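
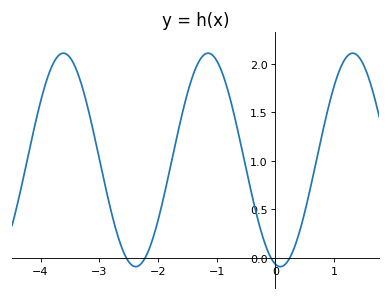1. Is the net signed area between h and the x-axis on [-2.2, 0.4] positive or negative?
positive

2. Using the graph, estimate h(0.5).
0.468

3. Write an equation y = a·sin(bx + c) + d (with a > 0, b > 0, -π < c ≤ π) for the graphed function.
y = 1.1sin(2.55x - 1.79) + 1.01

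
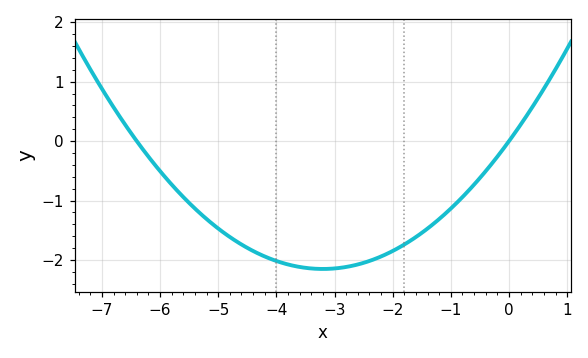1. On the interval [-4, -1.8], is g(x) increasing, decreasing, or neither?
neither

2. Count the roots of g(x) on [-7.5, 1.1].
2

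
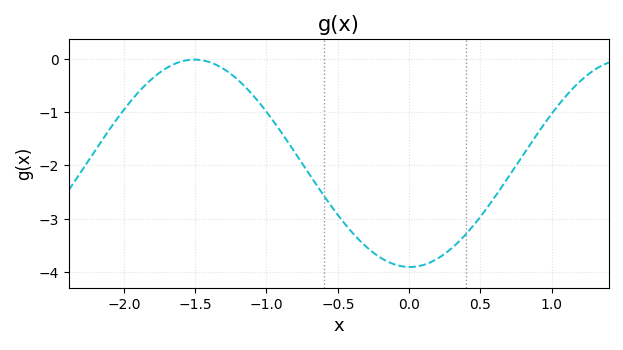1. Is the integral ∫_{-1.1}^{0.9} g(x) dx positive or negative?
negative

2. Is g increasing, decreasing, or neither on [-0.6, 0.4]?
neither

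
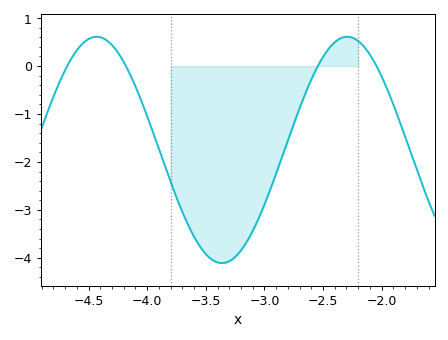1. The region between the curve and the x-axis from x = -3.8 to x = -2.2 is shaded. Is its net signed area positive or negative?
negative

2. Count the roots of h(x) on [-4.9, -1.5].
4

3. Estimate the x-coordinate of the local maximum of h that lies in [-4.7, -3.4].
-4.45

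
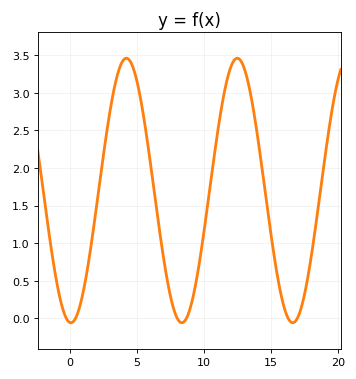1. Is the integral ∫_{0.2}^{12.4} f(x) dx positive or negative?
positive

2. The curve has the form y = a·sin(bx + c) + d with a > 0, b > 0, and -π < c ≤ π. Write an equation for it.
y = 1.76sin(0.76x - 1.6) + 1.7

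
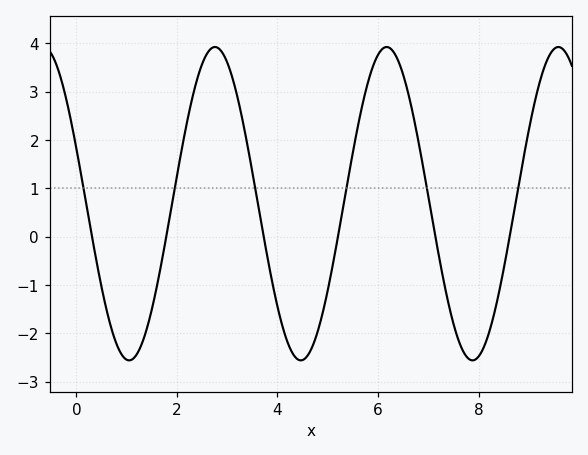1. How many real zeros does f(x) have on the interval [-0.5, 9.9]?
6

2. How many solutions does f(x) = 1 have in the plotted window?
6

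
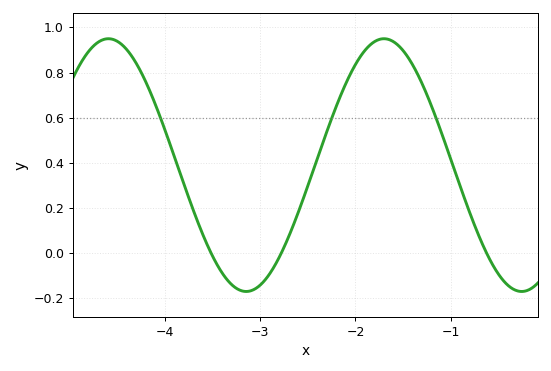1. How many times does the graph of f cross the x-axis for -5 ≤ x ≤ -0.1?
3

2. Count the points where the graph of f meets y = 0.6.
3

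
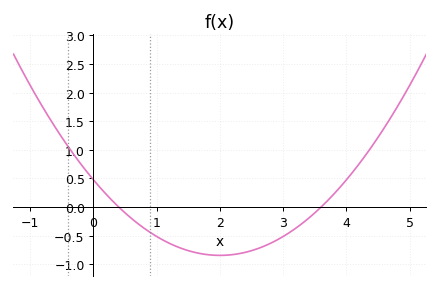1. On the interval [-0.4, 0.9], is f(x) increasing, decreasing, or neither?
decreasing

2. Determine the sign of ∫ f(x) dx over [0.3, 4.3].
negative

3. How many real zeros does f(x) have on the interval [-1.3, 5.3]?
2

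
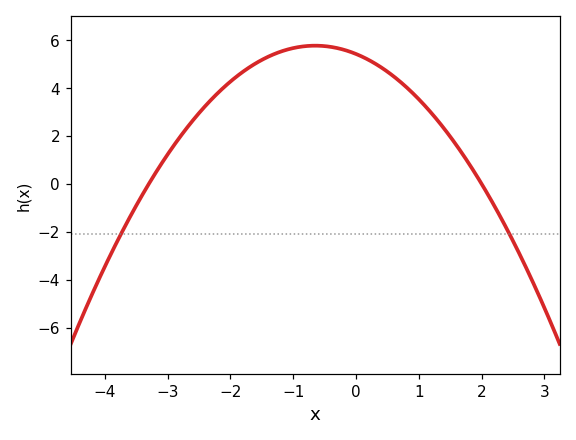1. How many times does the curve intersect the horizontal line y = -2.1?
2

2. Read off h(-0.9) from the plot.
5.8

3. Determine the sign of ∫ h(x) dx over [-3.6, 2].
positive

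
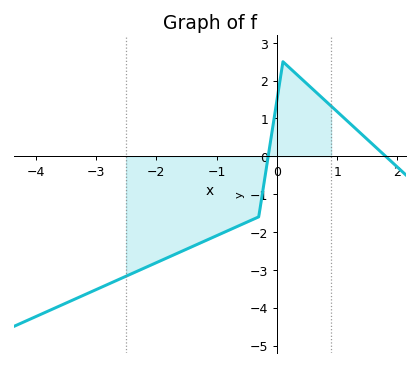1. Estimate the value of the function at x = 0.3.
2.2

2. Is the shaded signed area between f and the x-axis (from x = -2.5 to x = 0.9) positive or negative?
negative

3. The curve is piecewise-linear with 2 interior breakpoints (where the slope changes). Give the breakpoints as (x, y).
(-0.3, -1.6); (0.1, 2.5)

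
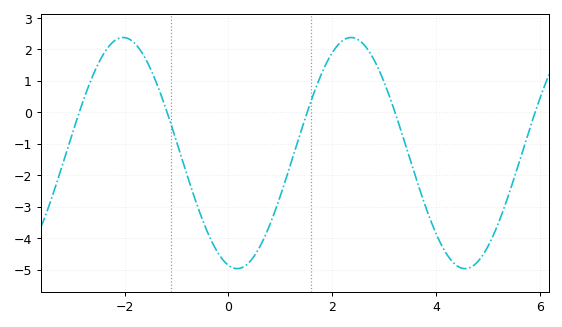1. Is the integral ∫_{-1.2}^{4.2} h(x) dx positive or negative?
negative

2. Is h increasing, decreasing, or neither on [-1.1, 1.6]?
neither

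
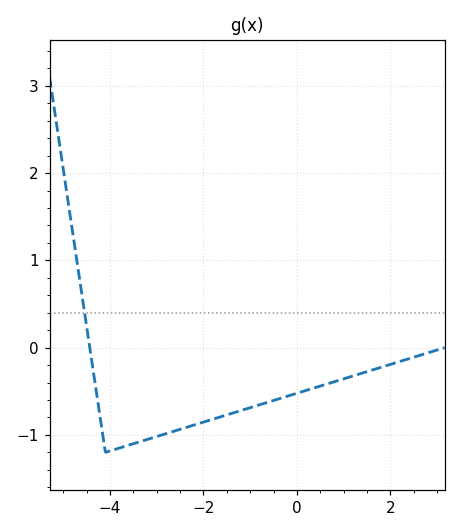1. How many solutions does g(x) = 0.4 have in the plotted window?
1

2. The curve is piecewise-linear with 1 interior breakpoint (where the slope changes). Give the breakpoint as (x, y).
(-4.1, -1.2)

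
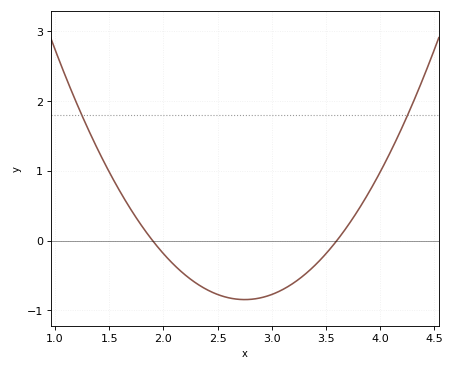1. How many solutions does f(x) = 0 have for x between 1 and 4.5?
2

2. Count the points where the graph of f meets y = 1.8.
2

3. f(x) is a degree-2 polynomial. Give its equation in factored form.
y = 1.17(x - 1.9)(x - 3.6)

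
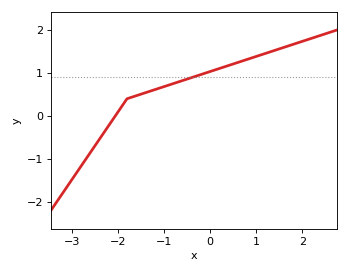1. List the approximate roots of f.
-2.1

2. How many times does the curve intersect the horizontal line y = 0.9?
1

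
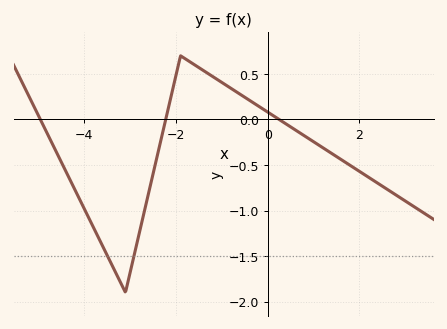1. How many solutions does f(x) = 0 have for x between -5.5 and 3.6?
3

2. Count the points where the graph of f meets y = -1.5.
2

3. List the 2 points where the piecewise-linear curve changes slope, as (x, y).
(-3.1, -1.9); (-1.9, 0.7)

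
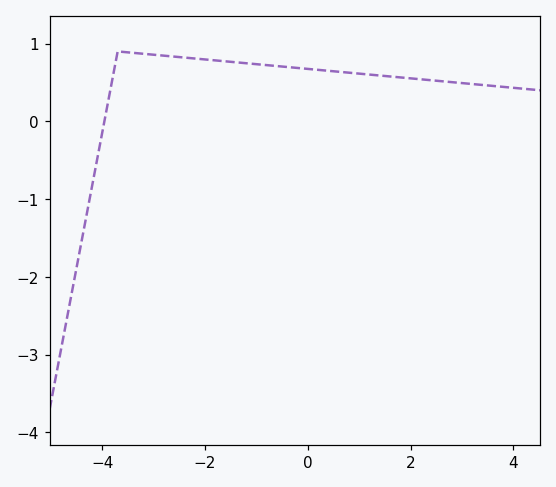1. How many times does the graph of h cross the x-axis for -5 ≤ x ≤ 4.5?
1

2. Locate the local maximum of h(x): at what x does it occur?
-3.6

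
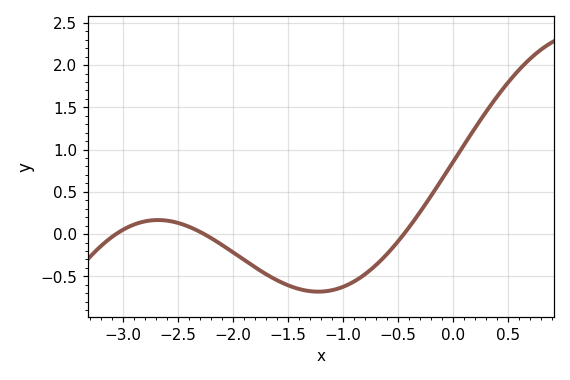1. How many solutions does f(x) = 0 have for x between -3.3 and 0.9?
3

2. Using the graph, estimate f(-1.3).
-0.65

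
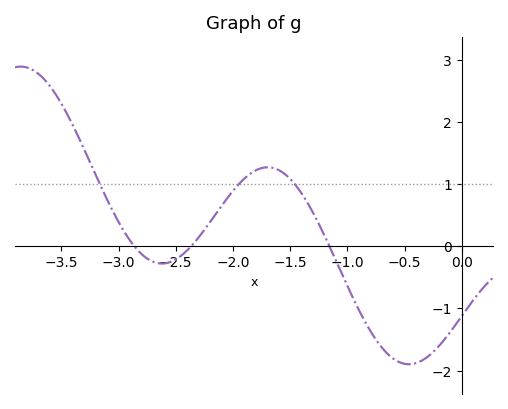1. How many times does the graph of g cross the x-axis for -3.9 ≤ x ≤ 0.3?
3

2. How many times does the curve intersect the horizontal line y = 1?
3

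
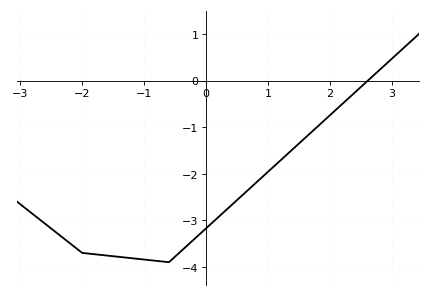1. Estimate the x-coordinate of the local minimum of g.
-0.6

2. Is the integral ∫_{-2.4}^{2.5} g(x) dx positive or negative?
negative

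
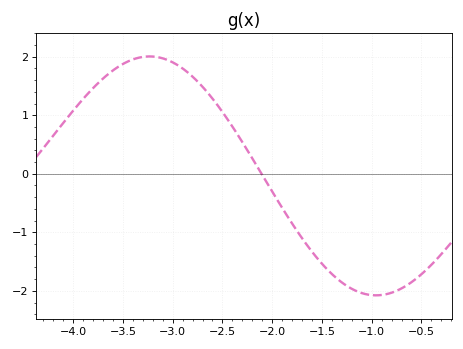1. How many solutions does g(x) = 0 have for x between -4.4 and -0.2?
1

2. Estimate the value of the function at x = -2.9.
1.8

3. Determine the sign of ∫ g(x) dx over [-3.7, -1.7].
positive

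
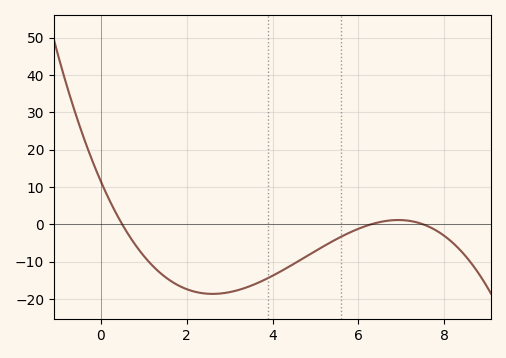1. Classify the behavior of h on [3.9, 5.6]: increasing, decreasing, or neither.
increasing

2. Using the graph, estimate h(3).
-18.2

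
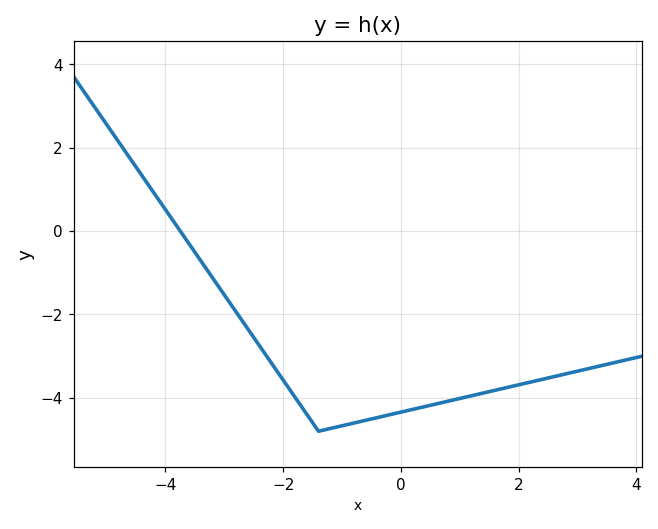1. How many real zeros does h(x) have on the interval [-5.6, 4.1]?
1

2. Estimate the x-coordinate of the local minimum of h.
-1.4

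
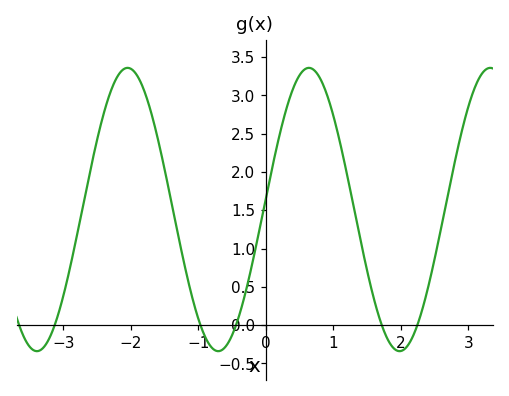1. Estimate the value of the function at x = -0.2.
0.81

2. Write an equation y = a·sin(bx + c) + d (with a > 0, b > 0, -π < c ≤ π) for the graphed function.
y = 1.85sin(2.34x + 0.08) + 1.51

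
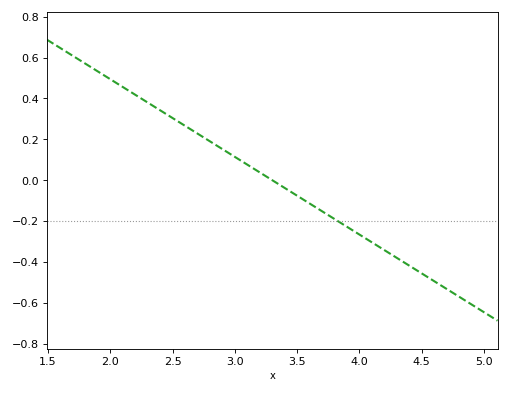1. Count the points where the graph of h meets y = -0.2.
1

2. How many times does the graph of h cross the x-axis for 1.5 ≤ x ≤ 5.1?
1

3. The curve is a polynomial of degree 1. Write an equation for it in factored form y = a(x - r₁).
y = -0.38(x - 3.3)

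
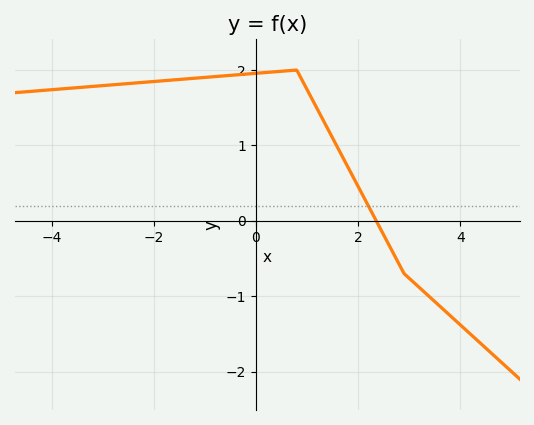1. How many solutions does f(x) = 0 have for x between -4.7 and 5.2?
1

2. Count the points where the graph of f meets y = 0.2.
1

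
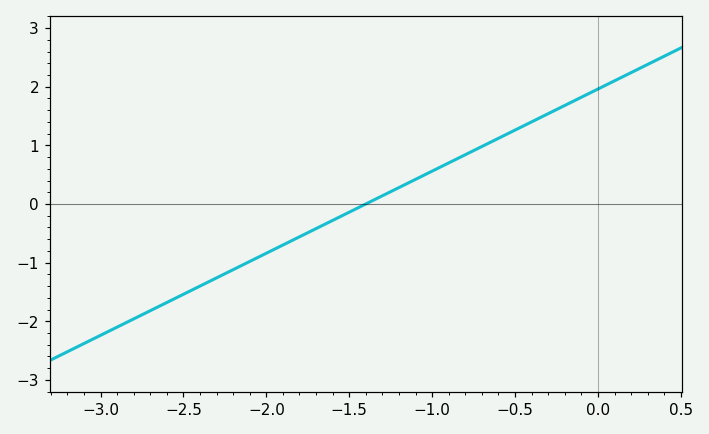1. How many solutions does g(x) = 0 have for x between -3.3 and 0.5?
1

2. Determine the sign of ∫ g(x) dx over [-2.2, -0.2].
positive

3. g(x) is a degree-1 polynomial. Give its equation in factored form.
y = 1.4(x + 1.4)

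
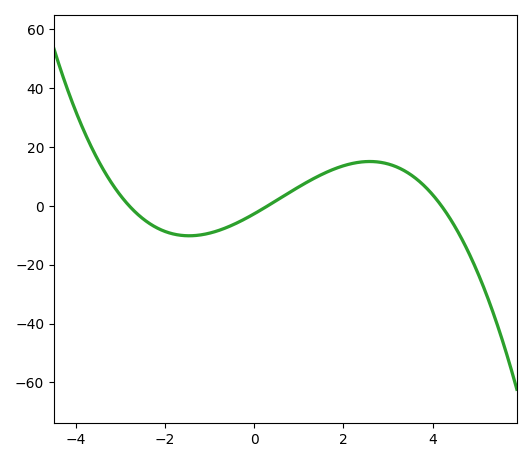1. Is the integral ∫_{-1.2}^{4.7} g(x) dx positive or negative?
positive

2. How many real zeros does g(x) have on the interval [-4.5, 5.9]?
3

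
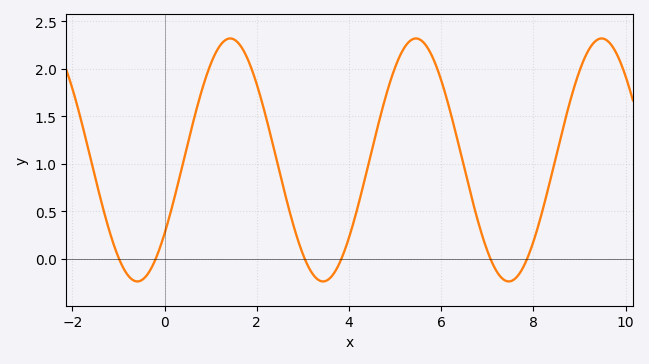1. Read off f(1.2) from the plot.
2.24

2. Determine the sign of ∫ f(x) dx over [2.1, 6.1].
positive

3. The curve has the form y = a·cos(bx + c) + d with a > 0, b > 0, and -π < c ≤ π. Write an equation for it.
y = 1.28cos(1.56x - 2.22) + 1.04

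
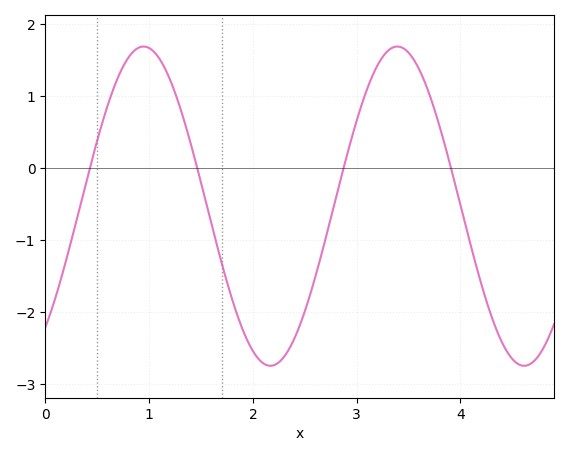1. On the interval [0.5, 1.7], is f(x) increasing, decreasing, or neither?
neither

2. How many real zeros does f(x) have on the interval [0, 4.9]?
4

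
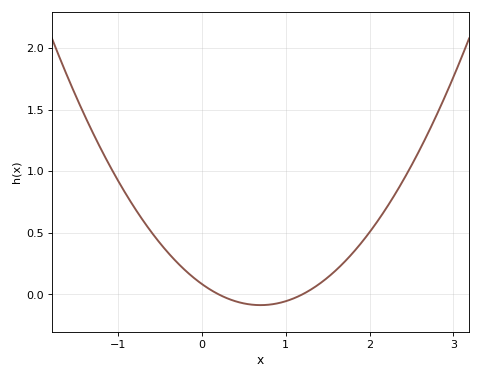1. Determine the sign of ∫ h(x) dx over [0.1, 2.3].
positive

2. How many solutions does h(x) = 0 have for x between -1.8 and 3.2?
2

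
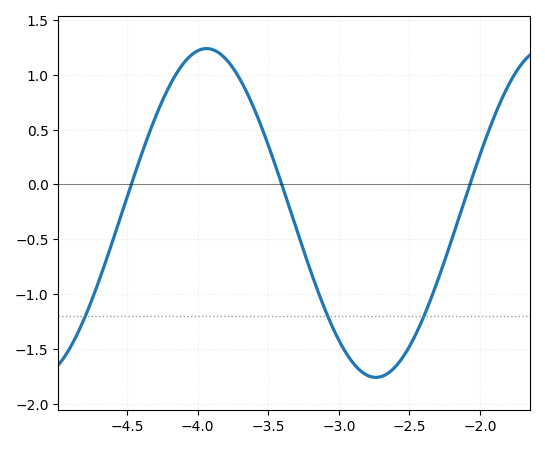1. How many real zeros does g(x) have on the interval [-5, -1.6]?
3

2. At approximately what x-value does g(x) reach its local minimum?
-2.74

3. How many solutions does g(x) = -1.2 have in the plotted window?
3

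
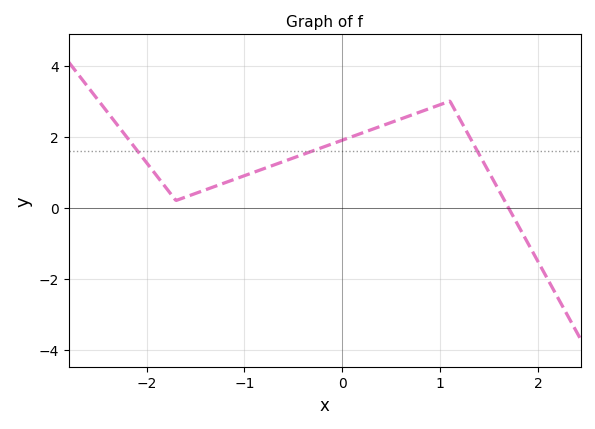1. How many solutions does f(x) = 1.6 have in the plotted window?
3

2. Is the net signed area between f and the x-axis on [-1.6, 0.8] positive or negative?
positive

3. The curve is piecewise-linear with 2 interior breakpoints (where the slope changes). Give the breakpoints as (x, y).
(-1.7, 0.2); (1.1, 3)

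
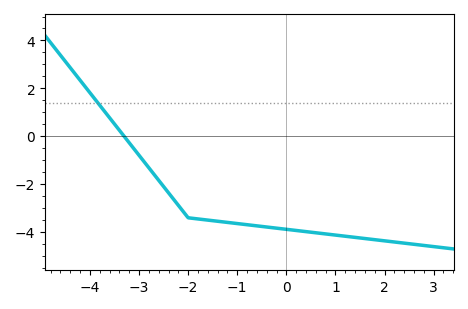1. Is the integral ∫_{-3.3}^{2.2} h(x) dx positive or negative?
negative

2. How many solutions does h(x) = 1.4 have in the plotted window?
1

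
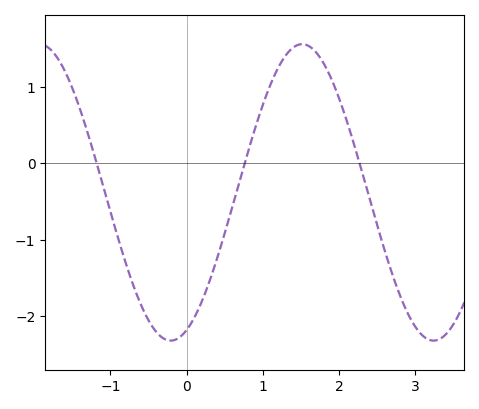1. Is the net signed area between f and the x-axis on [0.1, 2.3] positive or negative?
positive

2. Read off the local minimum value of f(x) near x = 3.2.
-2.32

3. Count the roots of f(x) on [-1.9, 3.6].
3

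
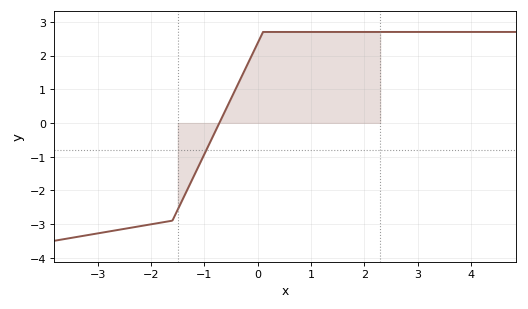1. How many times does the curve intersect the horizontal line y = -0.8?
1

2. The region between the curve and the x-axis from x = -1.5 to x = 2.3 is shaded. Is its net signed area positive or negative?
positive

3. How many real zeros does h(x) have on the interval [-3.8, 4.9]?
1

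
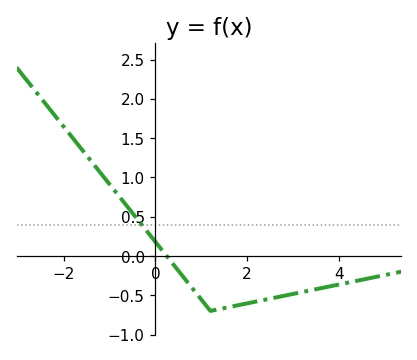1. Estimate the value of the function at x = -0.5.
0.545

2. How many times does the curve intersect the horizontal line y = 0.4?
1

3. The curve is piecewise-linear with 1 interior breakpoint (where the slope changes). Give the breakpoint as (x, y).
(1.2, -0.7)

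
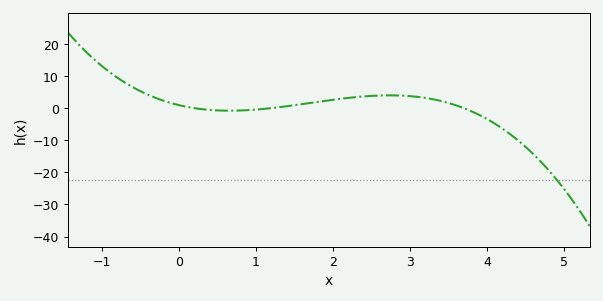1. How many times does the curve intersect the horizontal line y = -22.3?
1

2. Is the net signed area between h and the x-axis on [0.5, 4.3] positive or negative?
positive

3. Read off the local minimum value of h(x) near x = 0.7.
-1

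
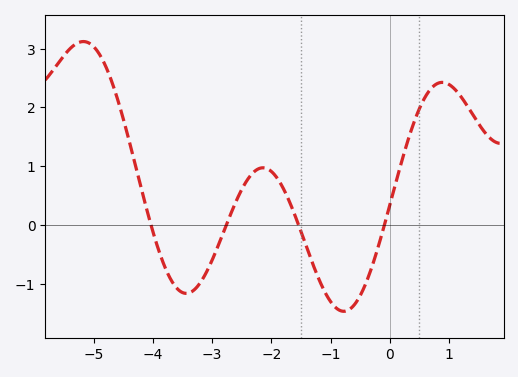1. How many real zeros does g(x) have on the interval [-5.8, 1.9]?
4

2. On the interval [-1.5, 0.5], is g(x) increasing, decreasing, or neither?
neither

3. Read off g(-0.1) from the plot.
0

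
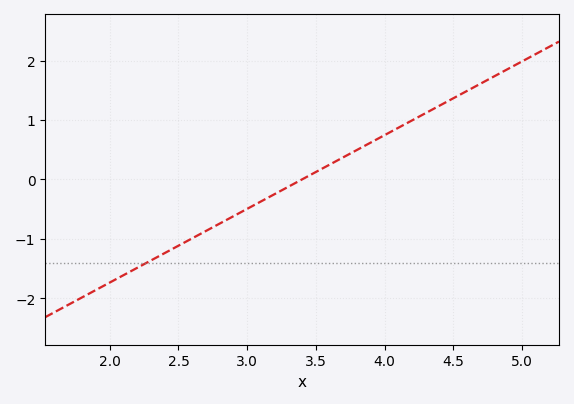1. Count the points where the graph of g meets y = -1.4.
1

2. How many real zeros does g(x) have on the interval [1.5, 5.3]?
1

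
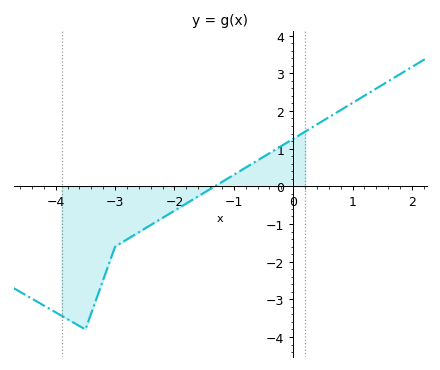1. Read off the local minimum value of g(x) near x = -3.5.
-3.8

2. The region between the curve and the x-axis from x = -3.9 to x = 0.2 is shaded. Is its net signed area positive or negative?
negative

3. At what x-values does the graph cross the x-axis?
-1.32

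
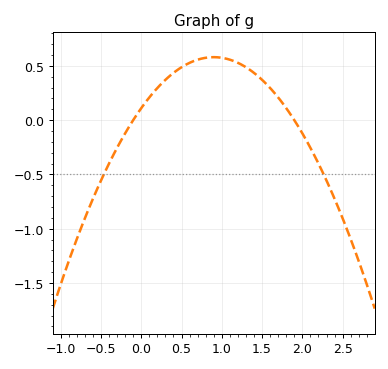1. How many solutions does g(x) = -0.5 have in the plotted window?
2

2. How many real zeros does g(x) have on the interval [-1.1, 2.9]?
2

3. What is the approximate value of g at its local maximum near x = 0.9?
0.58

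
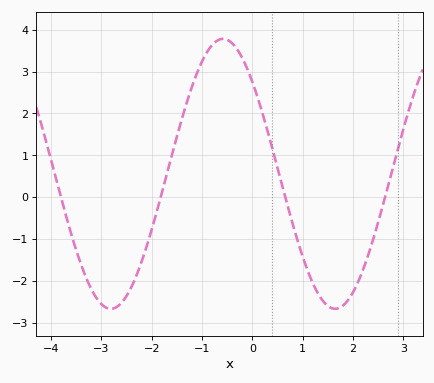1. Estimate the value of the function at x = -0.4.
3.67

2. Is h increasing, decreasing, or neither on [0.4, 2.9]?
neither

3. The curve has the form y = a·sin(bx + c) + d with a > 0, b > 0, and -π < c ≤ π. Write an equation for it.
y = 3.22sin(1.41x + 2.39) + 0.56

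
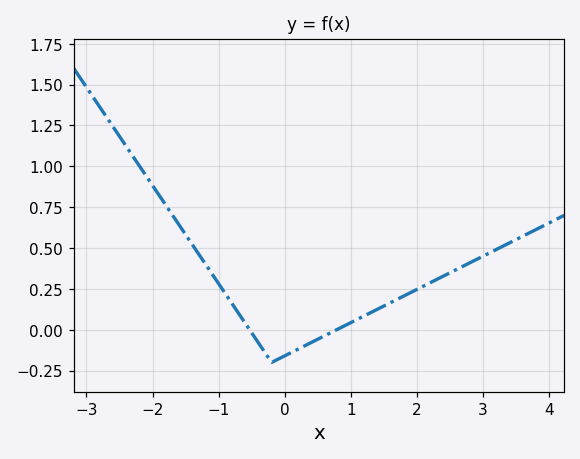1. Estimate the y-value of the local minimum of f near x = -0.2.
-0.2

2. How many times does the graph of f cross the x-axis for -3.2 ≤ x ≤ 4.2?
2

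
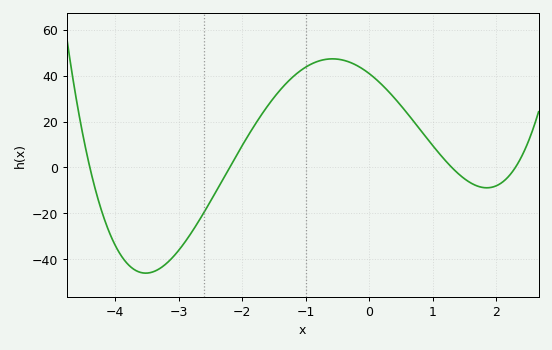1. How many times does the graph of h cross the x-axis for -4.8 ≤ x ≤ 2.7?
4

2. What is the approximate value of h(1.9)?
-8.74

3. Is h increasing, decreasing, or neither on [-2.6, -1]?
increasing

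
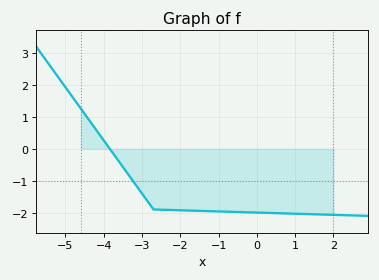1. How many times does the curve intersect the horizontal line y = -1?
1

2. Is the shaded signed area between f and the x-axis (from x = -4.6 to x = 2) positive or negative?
negative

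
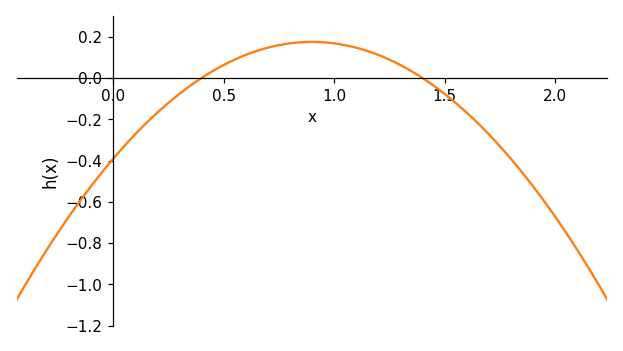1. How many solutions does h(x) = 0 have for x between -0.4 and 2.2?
2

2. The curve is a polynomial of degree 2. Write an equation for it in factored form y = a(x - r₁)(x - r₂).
y = -0.7(x - 0.4)(x - 1.4)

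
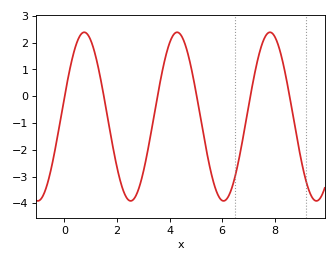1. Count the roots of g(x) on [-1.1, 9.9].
6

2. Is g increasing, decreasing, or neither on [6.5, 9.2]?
neither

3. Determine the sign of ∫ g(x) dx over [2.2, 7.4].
negative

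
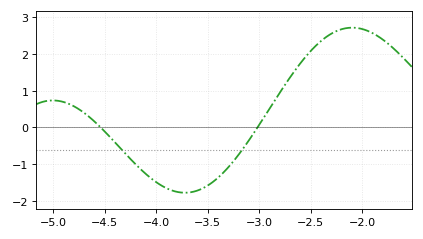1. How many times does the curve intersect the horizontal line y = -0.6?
2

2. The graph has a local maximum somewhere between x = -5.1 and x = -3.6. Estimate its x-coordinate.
-5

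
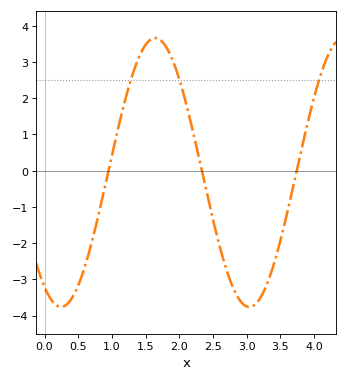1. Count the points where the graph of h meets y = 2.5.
3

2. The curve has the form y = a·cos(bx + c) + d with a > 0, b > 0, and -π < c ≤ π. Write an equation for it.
y = 3.71cos(2.25x + 2.59) - 0.05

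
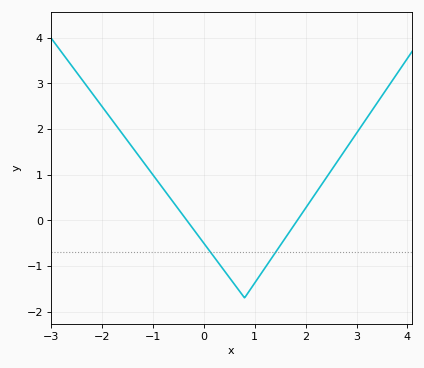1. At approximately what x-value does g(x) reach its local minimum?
0.8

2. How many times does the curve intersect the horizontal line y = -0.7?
2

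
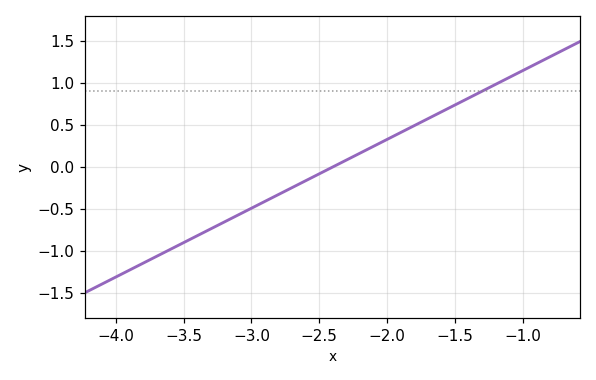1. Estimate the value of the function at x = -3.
-0.492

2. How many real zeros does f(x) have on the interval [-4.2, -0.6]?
1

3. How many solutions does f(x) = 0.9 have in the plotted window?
1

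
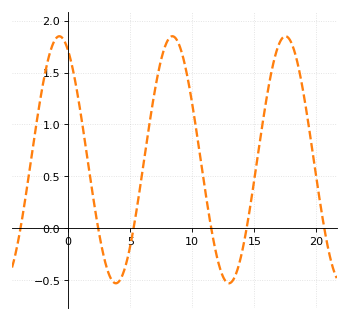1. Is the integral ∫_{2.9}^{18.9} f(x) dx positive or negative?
positive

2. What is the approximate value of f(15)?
0.45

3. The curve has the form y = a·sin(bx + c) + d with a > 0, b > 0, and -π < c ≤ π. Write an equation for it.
y = 1.19sin(0.69x + 2.1) + 0.66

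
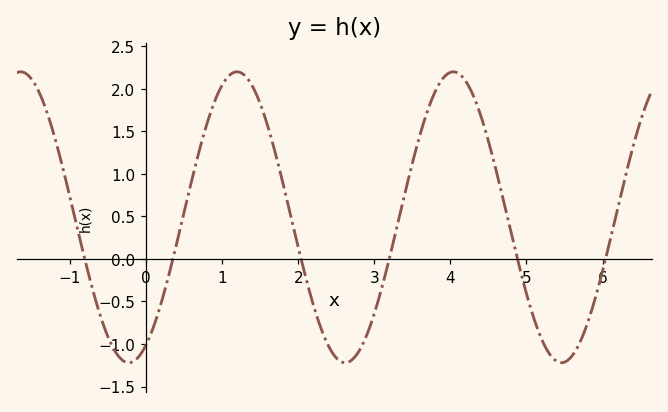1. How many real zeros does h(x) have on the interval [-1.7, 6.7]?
6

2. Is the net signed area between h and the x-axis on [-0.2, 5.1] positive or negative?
positive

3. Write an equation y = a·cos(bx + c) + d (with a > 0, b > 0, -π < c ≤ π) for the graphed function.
y = 1.71cos(2.21x - 2.64) + 0.49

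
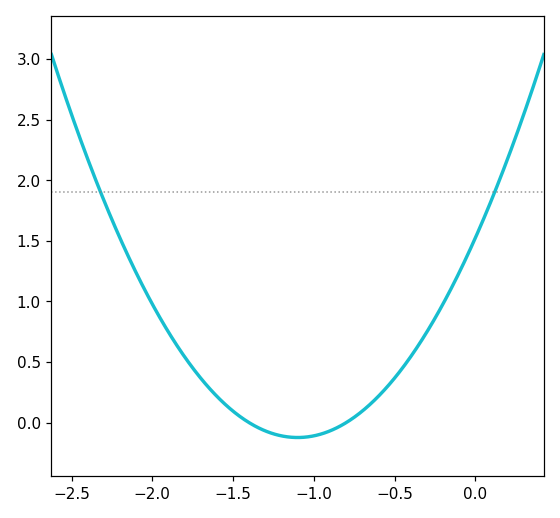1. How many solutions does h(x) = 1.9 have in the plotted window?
2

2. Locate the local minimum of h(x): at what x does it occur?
-1.1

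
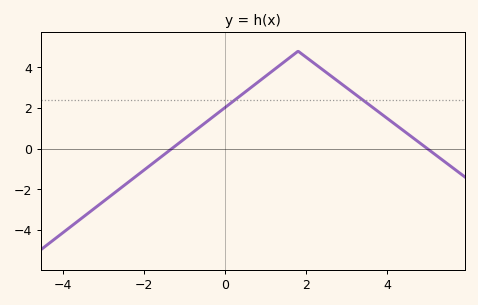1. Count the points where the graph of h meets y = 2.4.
2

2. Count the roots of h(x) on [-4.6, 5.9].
2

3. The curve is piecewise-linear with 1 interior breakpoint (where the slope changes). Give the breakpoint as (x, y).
(1.8, 4.8)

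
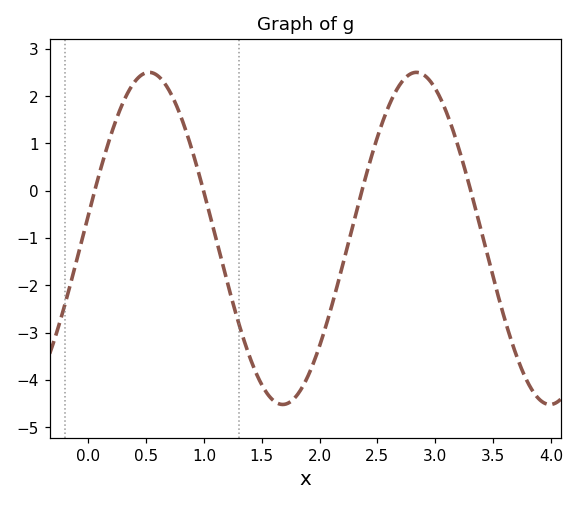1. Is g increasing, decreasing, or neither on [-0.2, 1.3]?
neither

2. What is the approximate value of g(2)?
-3.28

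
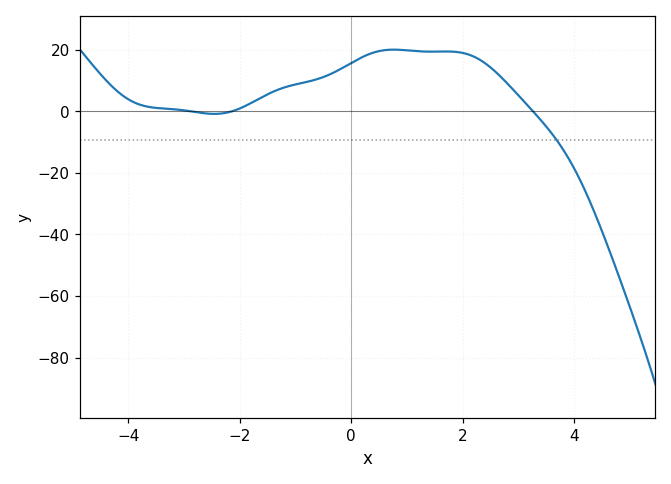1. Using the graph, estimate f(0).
16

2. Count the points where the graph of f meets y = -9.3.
1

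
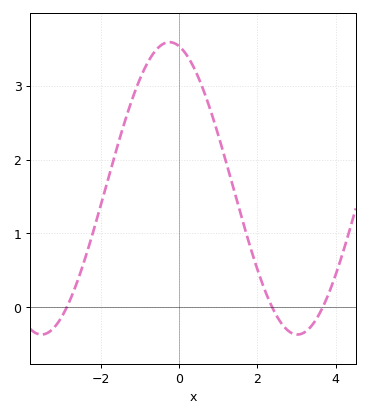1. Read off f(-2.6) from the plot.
0.357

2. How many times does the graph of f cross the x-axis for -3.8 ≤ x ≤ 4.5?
3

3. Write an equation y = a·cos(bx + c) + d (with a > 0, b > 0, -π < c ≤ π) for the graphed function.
y = 1.98cos(0.96x + 0.24) + 1.61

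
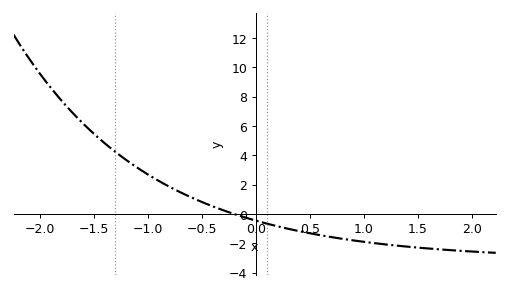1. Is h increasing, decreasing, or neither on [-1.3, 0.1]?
decreasing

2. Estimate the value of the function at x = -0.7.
1.4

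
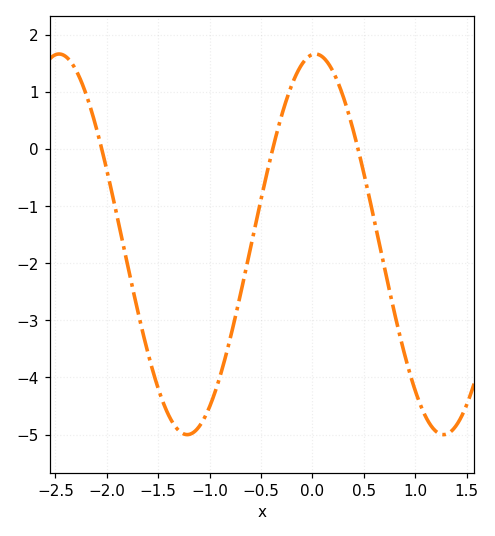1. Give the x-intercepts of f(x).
-2.1, -0.4, 0.4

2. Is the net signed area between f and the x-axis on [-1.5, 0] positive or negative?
negative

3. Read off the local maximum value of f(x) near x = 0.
1.7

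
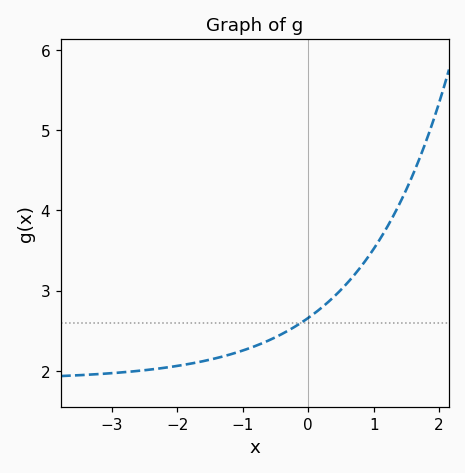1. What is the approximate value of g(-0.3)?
2.5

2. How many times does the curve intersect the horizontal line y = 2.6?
1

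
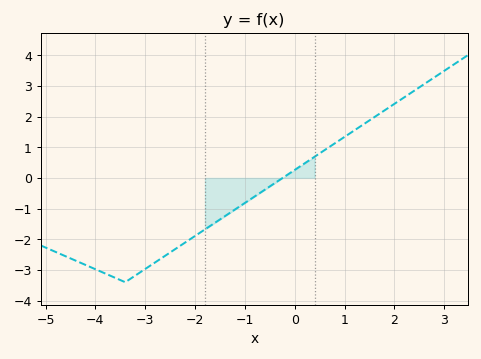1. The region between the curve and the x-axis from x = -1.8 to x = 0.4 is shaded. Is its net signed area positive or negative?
negative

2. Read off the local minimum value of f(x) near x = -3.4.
-3.4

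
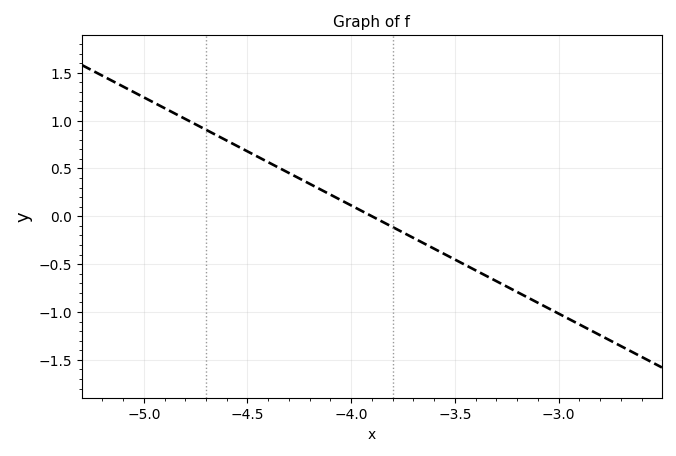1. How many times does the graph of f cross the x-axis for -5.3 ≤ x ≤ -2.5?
1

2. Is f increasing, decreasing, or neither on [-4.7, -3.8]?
decreasing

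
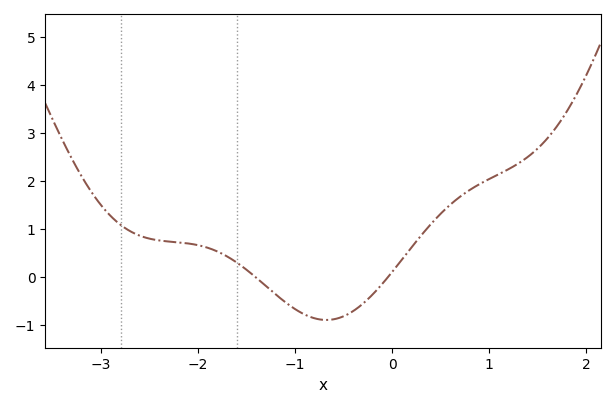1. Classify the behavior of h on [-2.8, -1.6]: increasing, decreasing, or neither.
decreasing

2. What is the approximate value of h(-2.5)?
0.8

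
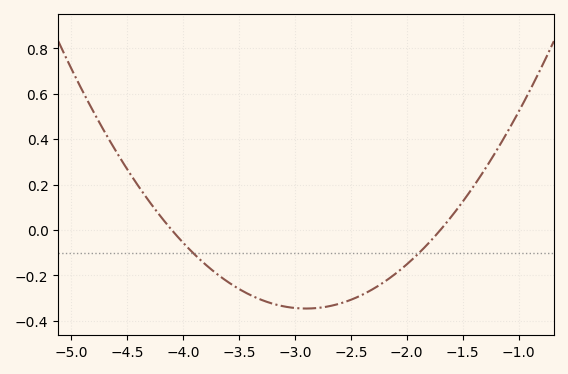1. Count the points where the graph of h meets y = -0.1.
2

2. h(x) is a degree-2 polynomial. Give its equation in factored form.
y = 0.24(x + 4.1)(x + 1.7)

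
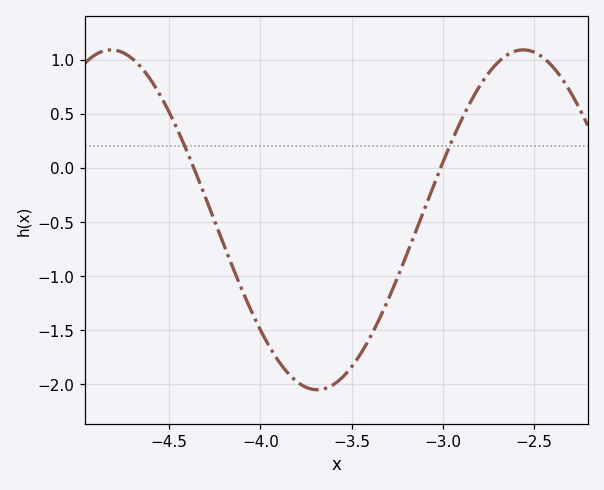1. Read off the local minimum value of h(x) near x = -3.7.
-2.05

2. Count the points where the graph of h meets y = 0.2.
2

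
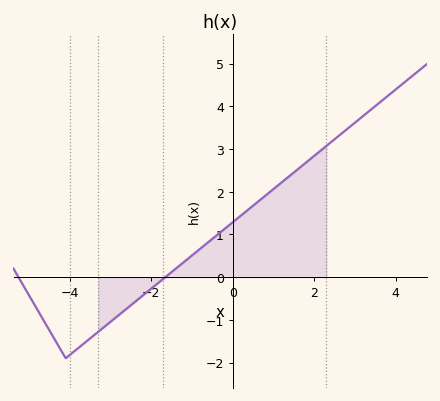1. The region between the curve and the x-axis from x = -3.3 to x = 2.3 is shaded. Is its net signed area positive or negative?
positive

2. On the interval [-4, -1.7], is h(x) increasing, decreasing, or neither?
increasing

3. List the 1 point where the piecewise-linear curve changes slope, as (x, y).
(-4.1, -1.9)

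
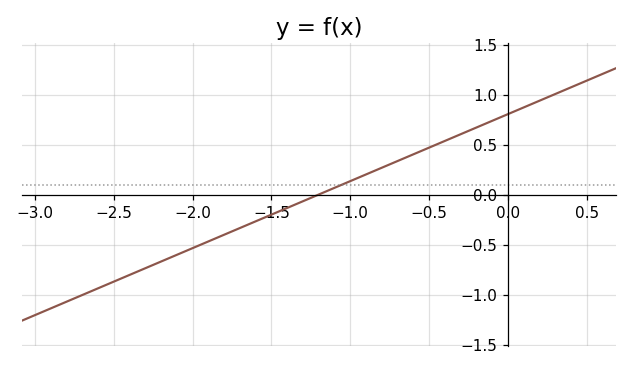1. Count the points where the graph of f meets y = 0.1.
1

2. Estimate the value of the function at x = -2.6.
-0.95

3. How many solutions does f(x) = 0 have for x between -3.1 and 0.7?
1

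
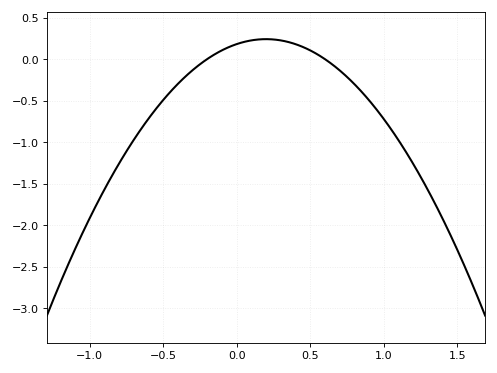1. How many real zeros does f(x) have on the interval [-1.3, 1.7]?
2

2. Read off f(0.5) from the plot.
0.1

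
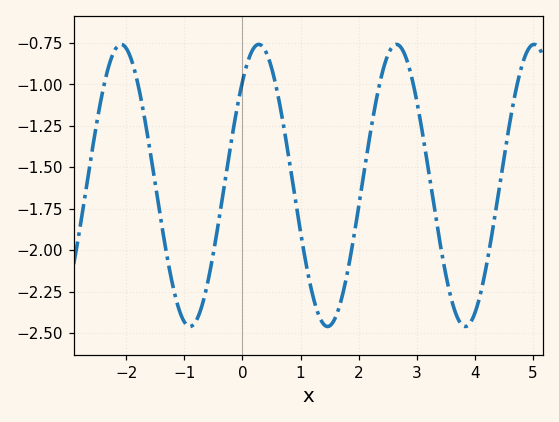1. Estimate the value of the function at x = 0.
-0.983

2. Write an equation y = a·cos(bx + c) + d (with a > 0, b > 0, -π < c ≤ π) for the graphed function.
y = 0.85cos(2.65x - 0.742) - 1.61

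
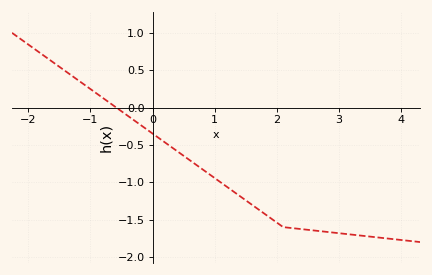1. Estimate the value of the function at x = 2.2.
-1.6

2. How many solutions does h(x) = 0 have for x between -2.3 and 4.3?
1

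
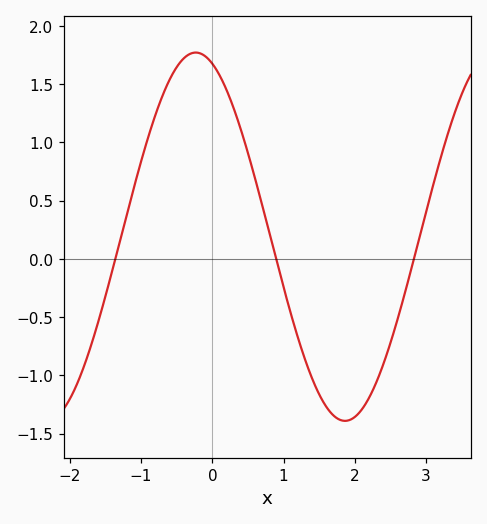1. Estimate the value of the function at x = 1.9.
-1.39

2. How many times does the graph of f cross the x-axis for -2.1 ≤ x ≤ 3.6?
3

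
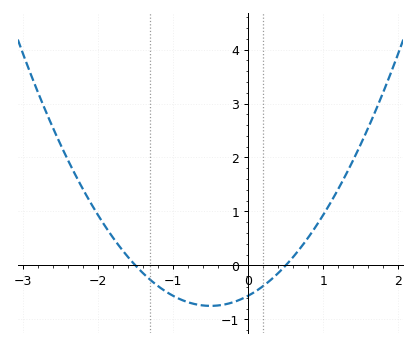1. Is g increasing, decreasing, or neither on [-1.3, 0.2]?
neither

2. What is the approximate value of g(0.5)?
0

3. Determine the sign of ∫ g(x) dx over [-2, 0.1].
negative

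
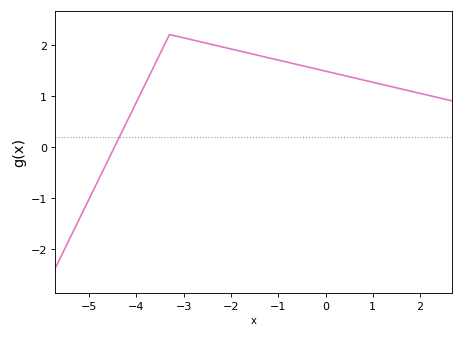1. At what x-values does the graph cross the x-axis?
-4.4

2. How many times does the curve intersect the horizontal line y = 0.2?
1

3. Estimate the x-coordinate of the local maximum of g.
-3.2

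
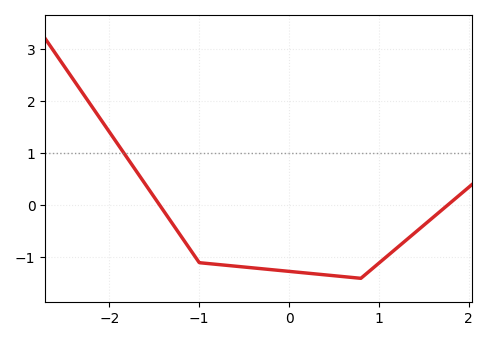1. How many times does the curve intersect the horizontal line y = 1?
1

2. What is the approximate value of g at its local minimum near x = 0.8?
-1.4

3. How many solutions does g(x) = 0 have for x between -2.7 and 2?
2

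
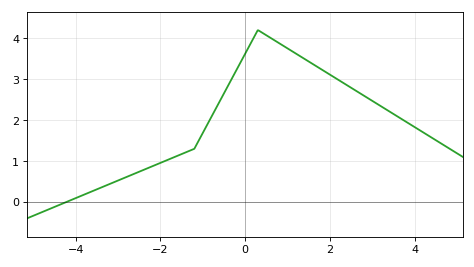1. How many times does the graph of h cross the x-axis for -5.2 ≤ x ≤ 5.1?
1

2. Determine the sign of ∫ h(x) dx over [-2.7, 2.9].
positive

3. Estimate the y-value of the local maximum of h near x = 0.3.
4.2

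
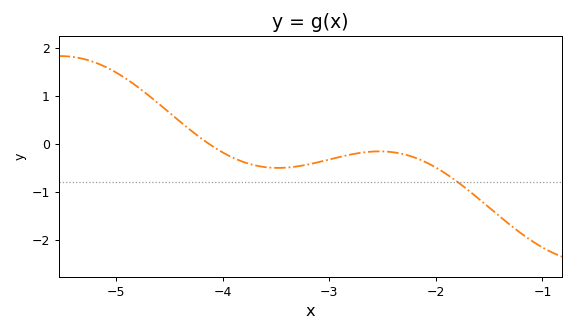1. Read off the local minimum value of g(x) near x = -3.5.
-0.498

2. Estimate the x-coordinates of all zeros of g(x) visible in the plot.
-4.13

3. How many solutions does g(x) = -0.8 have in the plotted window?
1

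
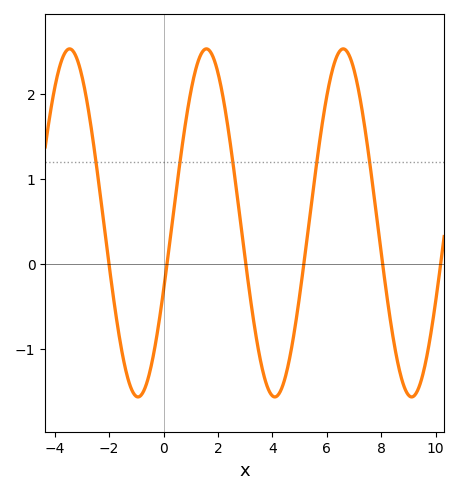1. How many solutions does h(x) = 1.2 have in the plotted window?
5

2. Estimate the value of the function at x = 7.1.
2.1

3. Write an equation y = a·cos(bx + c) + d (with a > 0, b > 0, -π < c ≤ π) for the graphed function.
y = 2.05cos(1.2x - 2) + 0.48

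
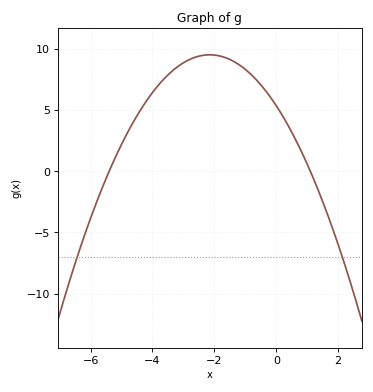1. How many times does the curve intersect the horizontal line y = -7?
2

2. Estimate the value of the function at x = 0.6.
2.5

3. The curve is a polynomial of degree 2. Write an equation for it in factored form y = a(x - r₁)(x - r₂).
y = -0.9(x + 5.4)(x - 1.1)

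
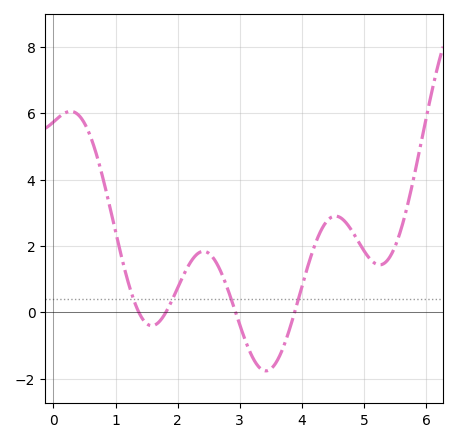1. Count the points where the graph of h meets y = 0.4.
4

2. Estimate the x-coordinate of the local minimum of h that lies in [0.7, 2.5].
1.58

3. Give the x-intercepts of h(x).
1.38, 1.81, 2.93, 3.88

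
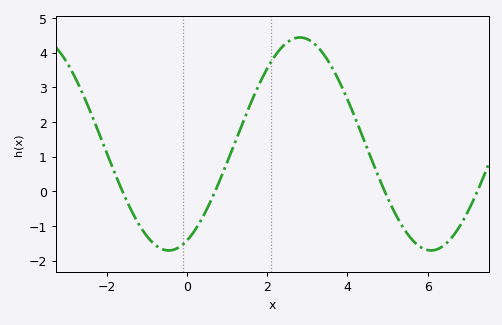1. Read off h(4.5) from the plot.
1.2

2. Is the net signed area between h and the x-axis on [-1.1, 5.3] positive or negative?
positive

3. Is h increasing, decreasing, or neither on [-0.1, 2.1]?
increasing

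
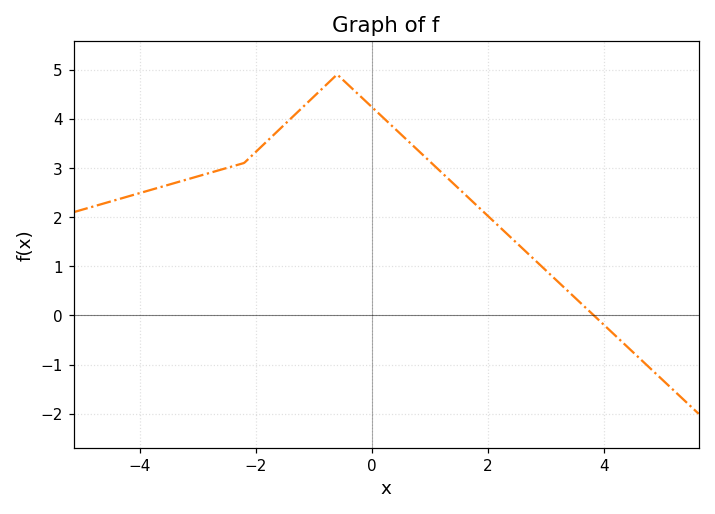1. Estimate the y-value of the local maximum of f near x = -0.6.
4.9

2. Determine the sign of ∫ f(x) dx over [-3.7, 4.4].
positive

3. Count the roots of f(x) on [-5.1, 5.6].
1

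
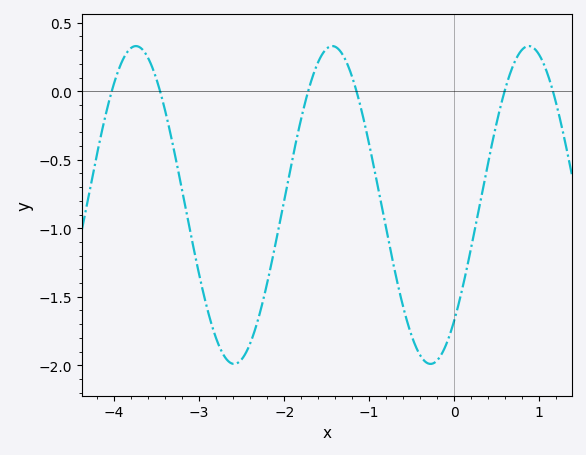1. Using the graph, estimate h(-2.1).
-1.1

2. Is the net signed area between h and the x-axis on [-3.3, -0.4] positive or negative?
negative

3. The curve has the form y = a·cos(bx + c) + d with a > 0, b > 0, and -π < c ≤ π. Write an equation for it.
y = 1.16cos(2.7x - 2.4) - 0.83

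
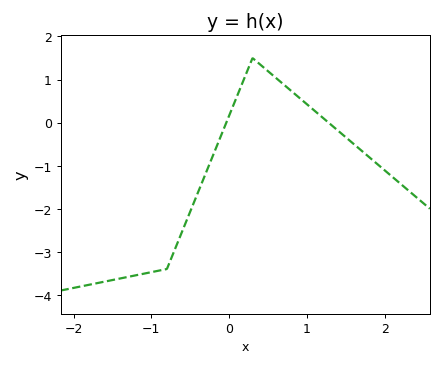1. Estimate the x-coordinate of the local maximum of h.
0.301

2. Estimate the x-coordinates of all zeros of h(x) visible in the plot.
-0.037, 1.28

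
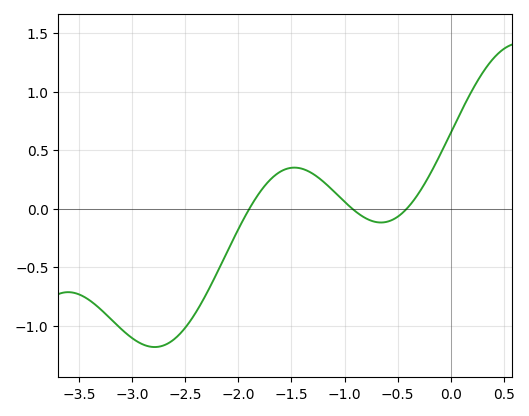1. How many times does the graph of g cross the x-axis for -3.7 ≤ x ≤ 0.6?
3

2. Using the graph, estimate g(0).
0.65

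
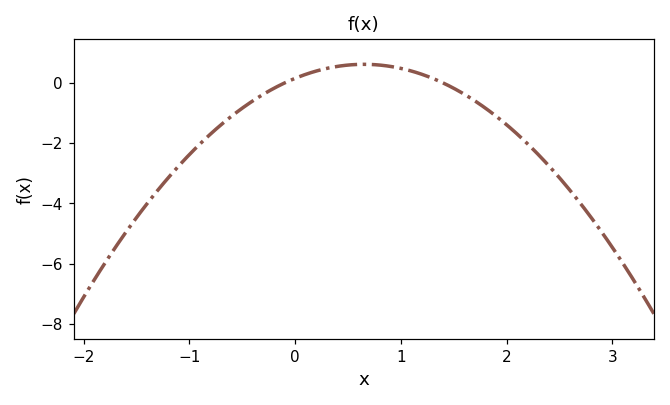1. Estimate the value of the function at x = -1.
-2.4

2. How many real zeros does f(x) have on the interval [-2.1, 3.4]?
2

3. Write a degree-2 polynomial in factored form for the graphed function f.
y = -1.1(x + 0.1)(x - 1.4)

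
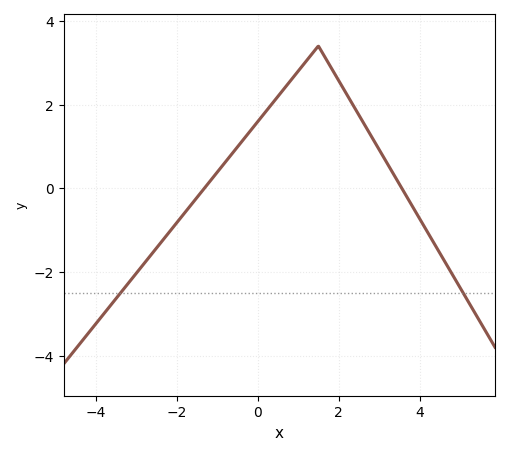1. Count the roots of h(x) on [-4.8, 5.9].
2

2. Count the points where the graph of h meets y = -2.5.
2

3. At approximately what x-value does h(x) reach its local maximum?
1.5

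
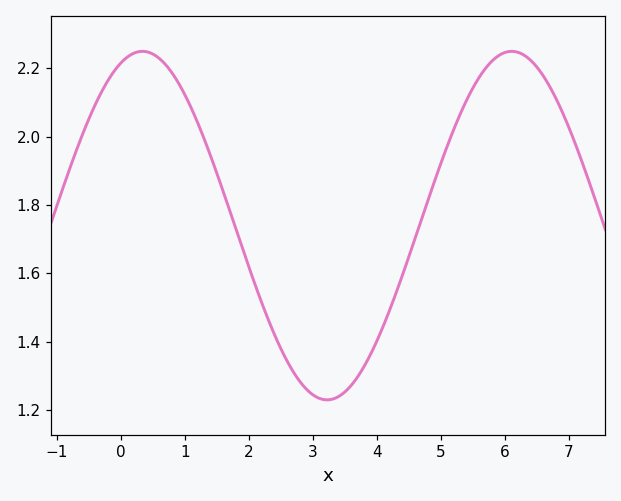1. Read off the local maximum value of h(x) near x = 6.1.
2.25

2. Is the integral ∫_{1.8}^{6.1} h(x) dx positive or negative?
positive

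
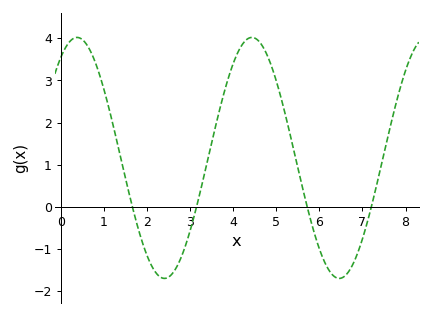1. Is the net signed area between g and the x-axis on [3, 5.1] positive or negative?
positive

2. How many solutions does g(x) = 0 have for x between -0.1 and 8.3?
4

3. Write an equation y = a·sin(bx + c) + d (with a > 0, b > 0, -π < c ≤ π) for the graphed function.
y = 2.86sin(1.55x + 0.98) + 1.16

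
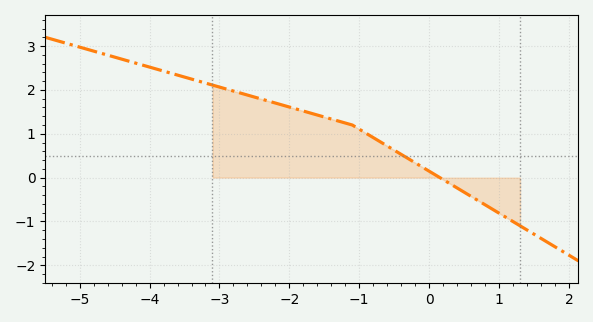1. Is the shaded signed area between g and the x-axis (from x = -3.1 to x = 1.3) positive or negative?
positive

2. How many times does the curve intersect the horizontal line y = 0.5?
1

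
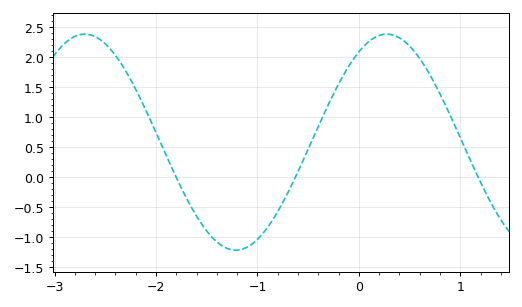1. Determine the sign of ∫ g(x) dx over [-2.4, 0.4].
positive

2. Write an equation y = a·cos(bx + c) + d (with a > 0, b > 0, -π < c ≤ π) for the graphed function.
y = 1.8cos(2.11x - 0.58) + 0.58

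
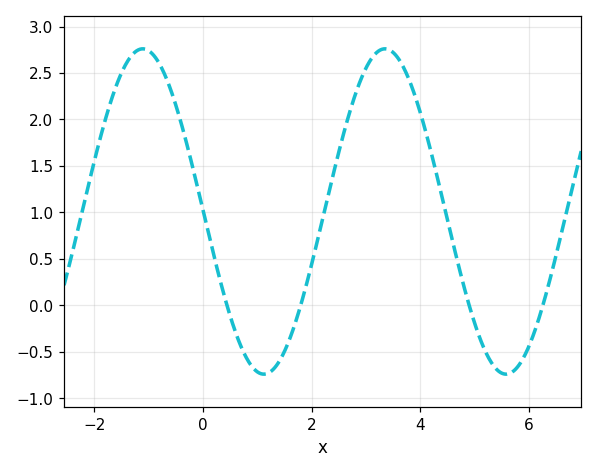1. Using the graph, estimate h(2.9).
2.42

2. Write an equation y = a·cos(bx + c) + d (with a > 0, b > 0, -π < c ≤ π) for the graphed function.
y = 1.75cos(1.41x + 1.56) + 1.01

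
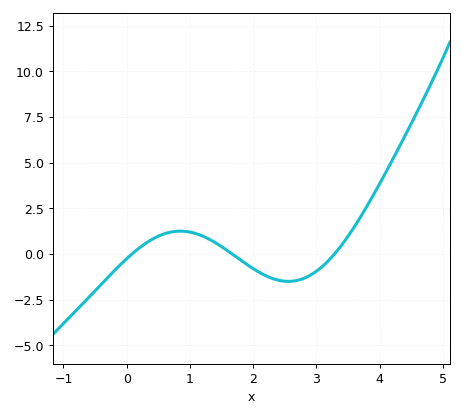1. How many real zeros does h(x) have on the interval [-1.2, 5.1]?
3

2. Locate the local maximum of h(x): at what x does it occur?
0.8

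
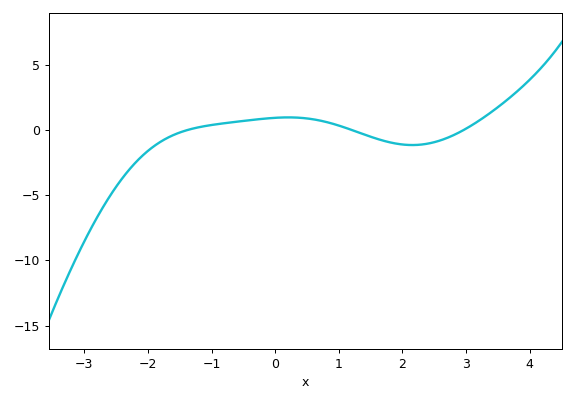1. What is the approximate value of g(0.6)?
0.808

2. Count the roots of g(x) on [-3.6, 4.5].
3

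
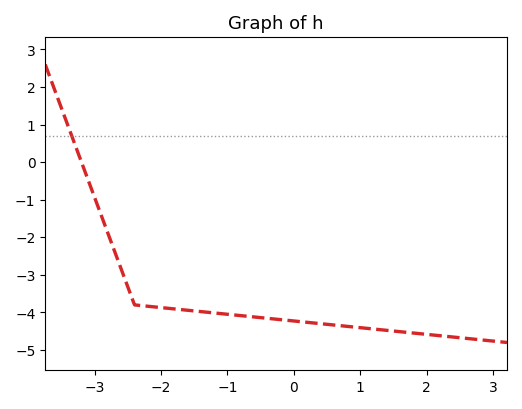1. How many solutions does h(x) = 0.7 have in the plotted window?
1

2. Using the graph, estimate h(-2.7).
-2.4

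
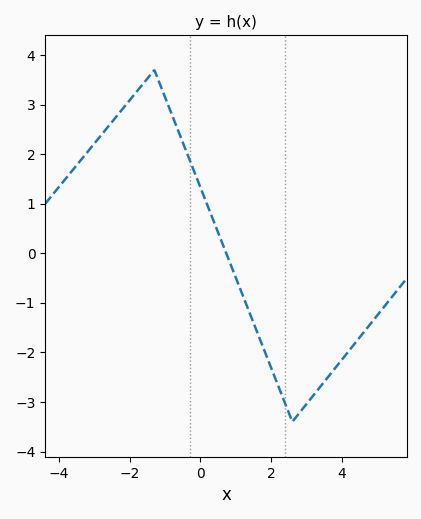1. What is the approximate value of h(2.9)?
-3.13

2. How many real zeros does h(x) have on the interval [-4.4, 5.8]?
1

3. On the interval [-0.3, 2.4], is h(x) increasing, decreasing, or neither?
decreasing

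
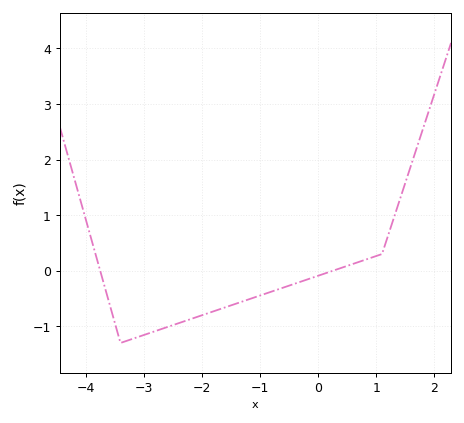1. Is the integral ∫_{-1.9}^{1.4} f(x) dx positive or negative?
negative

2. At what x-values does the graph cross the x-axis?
-3.75, 0.256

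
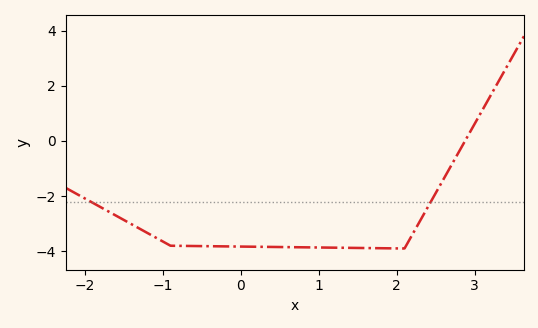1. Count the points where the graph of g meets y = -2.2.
2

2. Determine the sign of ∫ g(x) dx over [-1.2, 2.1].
negative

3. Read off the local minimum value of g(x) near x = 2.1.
-3.9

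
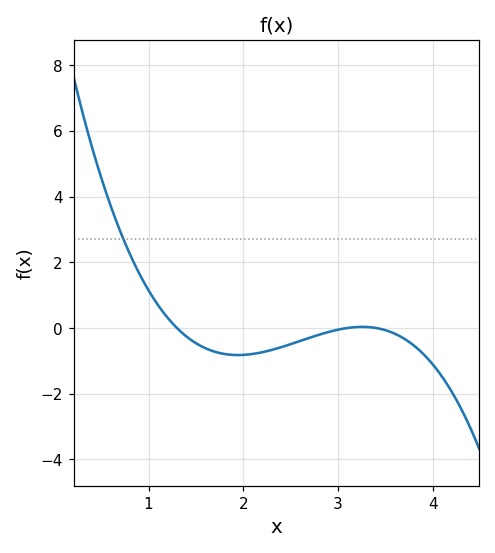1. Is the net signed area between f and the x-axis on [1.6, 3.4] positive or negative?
negative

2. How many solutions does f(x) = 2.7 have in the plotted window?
1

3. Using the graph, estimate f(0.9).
1.6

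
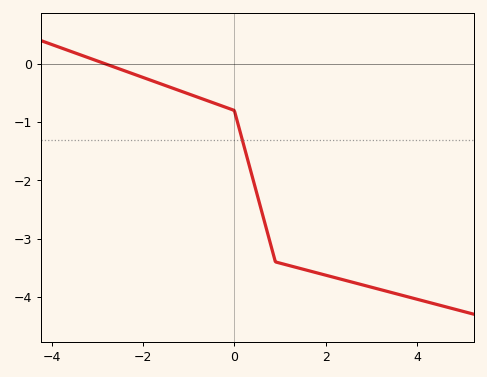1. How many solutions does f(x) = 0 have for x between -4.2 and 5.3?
1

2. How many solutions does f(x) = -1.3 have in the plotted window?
1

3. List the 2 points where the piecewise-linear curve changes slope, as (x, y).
(0, -0.8); (0.9, -3.4)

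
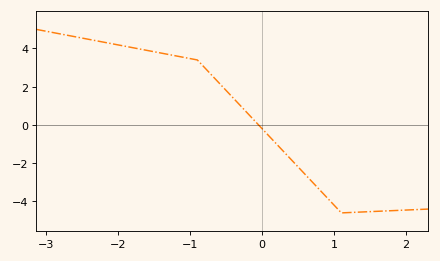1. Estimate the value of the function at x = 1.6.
-4.6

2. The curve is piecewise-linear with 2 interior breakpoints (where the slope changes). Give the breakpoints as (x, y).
(-0.9, 3.4); (1.1, -4.6)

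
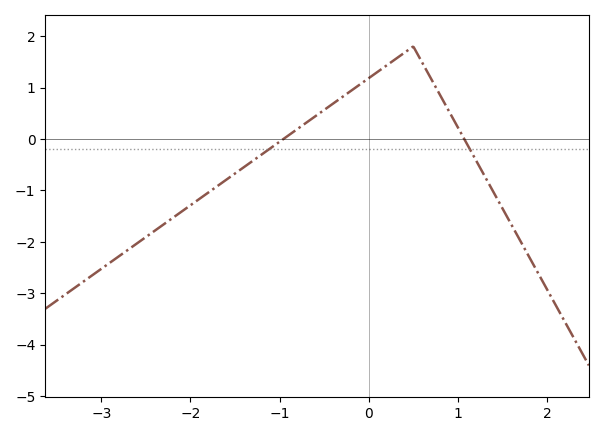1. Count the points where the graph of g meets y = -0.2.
2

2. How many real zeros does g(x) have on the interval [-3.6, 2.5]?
2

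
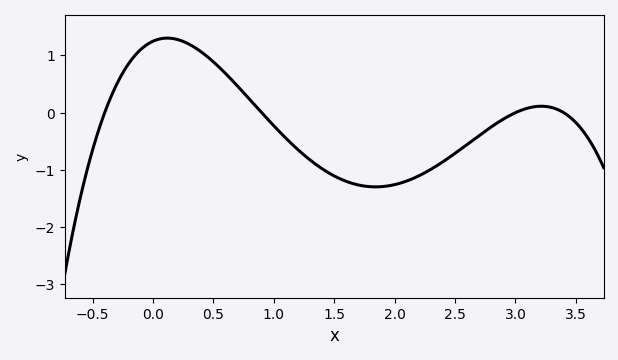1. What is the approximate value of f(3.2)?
0.1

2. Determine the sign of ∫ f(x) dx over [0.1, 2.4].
negative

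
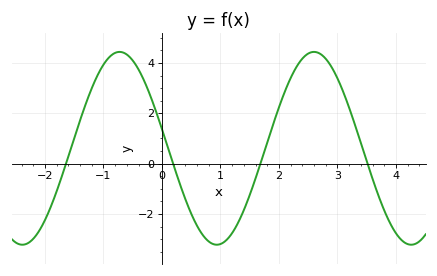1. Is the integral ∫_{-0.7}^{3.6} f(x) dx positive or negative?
positive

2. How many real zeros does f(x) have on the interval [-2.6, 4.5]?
4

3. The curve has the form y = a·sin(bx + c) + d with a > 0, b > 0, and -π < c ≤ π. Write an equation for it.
y = 3.83sin(1.9x + 2.9) + 0.61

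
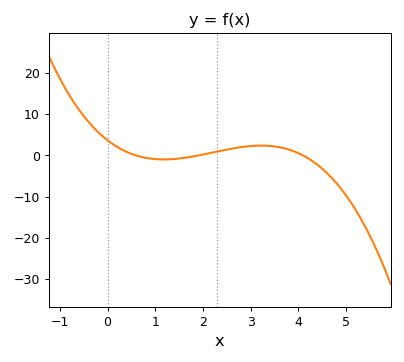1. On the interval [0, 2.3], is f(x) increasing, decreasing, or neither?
neither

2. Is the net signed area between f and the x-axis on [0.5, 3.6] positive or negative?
positive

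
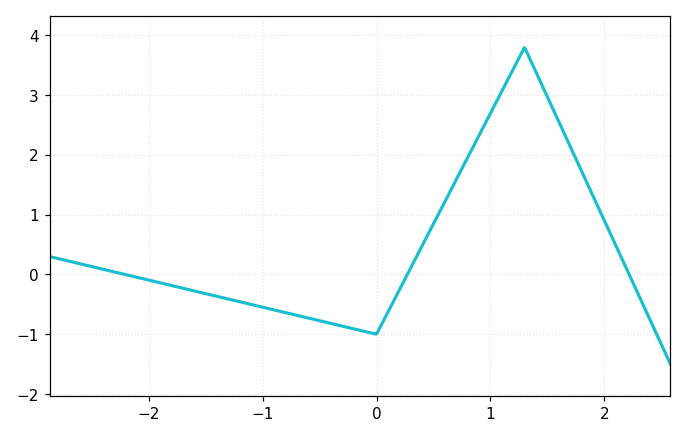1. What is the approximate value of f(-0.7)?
-0.683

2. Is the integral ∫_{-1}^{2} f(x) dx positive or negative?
positive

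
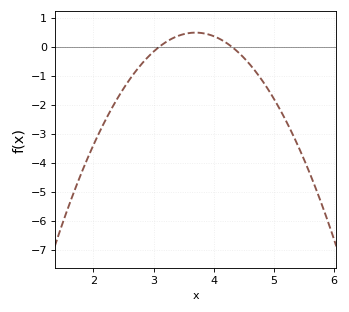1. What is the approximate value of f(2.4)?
-1.8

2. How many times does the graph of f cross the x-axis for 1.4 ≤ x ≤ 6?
2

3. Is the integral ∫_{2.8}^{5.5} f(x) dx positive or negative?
negative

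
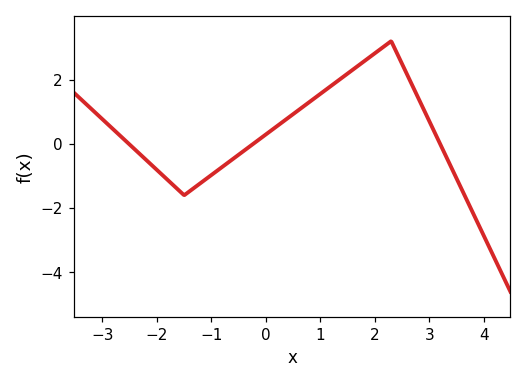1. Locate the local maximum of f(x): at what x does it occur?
2.2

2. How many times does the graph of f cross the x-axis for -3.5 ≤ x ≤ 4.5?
3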